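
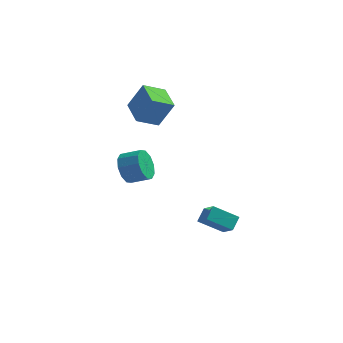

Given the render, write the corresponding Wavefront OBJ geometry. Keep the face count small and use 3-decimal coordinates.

v 0.316 0.645 -2.376
v 0.97 -0.03 -1.713
v 0.45 1.303 -1.839
v 1.104 0.628 -1.176
v 1.496 1.032 -3.144
v 2.15 0.357 -2.481
v 1.63 1.69 -2.607
v 2.284 1.015 -1.944
v -2.651 -1.142 1.762
v -2.363 -0.797 0.994
v -1.382 -0.733 1.39
v -1.669 -1.078 2.158
v -2.521 -0.382 1.318
v -1.54 -0.318 1.714
v -2.729 -0.257 1.812
v -1.748 -0.193 2.208
v -2.906 -0.47 2.286
v -1.925 -0.406 2.682
v -2.986 -0.94 2.561
v -2.005 -0.876 2.957
v -2.938 -1.487 2.53
v -1.957 -1.423 2.926
v -2.78 -1.902 2.206
v -1.799 -1.838 2.602
v -2.572 -2.027 1.712
v -1.591 -1.963 2.108
v -2.395 -1.814 1.238
v -1.414 -1.75 1.634
v -2.315 -1.344 0.963
v -1.334 -1.28 1.359
v -4.143 3.605 3.427
v -3.38 3.74 4.862
v -3.244 4.366 2.878
v -2.481 4.501 4.312
v -3.279 2.339 3.088
v -2.516 2.474 4.522
v -2.38 3.1 2.538
v -1.617 3.235 3.973
f 2 4 1
f 5 2 1
f 1 4 3
f 3 5 1
f 2 8 4
f 6 2 5
f 6 8 2
f 4 8 3
f 7 5 3
f 3 8 7
f 7 6 5
f 8 6 7
f 10 9 13
f 10 13 11
f 11 13 14
f 11 14 12
f 13 9 15
f 13 15 14
f 14 15 16
f 14 16 12
f 15 9 17
f 15 17 16
f 16 17 18
f 16 18 12
f 17 9 19
f 17 19 18
f 18 19 20
f 18 20 12
f 19 9 21
f 19 21 20
f 20 21 22
f 20 22 12
f 21 9 23
f 21 23 22
f 22 23 24
f 22 24 12
f 23 9 25
f 23 25 24
f 24 25 26
f 24 26 12
f 25 9 27
f 25 27 26
f 26 27 28
f 26 28 12
f 27 9 29
f 27 29 28
f 28 29 30
f 28 30 12
f 29 9 10
f 29 10 30
f 30 10 11
f 30 11 12
f 32 34 31
f 35 32 31
f 31 34 33
f 33 35 31
f 32 38 34
f 36 32 35
f 36 38 32
f 34 38 33
f 37 35 33
f 33 38 37
f 37 36 35
f 38 36 37



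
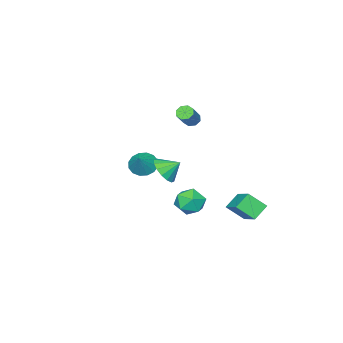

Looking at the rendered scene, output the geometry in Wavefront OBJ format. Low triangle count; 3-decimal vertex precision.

v -2.789 3.296 -4.784
v -3.717 3.376 -4.076
v -1.953 4.781 -3.856
v -2.881 4.861 -3.148
v -2.199 2.419 -3.912
v -3.127 2.499 -3.204
v -1.363 3.904 -2.984
v -2.291 3.984 -2.276
v -0.624 -0.836 -1.545
v 0.191 -0.624 -1.044
v -1.216 -0.144 -0.875
v 0.172 -0.279 -1.416
v -0.06 -0.084 -1.822
v -0.443 -0.09 -2.154
v -0.875 -0.295 -2.323
v -1.239 -0.646 -2.284
v -1.439 -1.047 -2.046
v -1.421 -1.392 -1.675
v -1.189 -1.587 -1.268
v -0.805 -1.581 -0.936
v -0.374 -1.376 -0.767
v -0.009 -1.025 -0.806
v -2.936 -0.857 1.711
v -2.572 -0.766 1.323
v -1.58 -0.391 2.341
v -1.944 -0.483 2.729
v -2.793 -0.429 1.414
v -1.801 -0.055 2.433
v -3.098 -0.343 1.68
v -2.106 0.031 2.698
v -3.308 -0.558 1.963
v -2.316 -0.184 2.982
v -3.3 -0.949 2.099
v -2.308 -0.574 3.117
v -3.079 -1.285 2.007
v -2.087 -0.911 3.026
v -2.774 -1.371 1.742
v -1.782 -0.997 2.76
v -2.564 -1.156 1.458
v -1.572 -0.782 2.477
v -1.862 -3.666 -2.554
v -1.301 -3.419 -3.199
v -0.958 -3.134 -1.566
v -1.58 -3.057 -3.139
v -1.935 -2.859 -2.922
v -2.269 -2.876 -2.606
v -2.495 -3.106 -2.276
v -2.551 -3.485 -2.02
v -2.422 -3.913 -1.908
v -2.143 -4.274 -1.968
v -1.789 -4.473 -2.186
v -1.454 -4.455 -2.502
v -1.228 -4.226 -2.832
v -1.173 -3.847 -3.087
v 2.222 3.949 -0.864
v 2.697 3.499 -1.591
v 0.883 3.221 -1.289
v 1.358 2.771 -2.016
v 1.549 2.534 -1.087
v 2.376 2.984 -0.824
v 1.204 3.736 -2.056
v 2.031 4.186 -1.793
v 2.068 3.368 -2.327
v 2.281 2.625 -1.729
v 1.299 4.095 -1.151
v 1.512 3.352 -0.553
f 2 4 1
f 5 2 1
f 1 4 3
f 3 5 1
f 2 8 4
f 6 2 5
f 6 8 2
f 4 8 3
f 7 5 3
f 3 8 7
f 7 6 5
f 8 6 7
f 10 9 12
f 10 12 11
f 12 9 13
f 12 13 11
f 13 9 14
f 13 14 11
f 14 9 15
f 14 15 11
f 15 9 16
f 15 16 11
f 16 9 17
f 16 17 11
f 17 9 18
f 17 18 11
f 18 9 19
f 18 19 11
f 19 9 20
f 19 20 11
f 20 9 21
f 20 21 11
f 21 9 22
f 21 22 11
f 22 9 10
f 22 10 11
f 24 23 27
f 24 27 25
f 25 27 28
f 25 28 26
f 27 23 29
f 27 29 28
f 28 29 30
f 28 30 26
f 29 23 31
f 29 31 30
f 30 31 32
f 30 32 26
f 31 23 33
f 31 33 32
f 32 33 34
f 32 34 26
f 33 23 35
f 33 35 34
f 34 35 36
f 34 36 26
f 35 23 37
f 35 37 36
f 36 37 38
f 36 38 26
f 37 23 39
f 37 39 38
f 38 39 40
f 38 40 26
f 39 23 24
f 39 24 40
f 40 24 25
f 40 25 26
f 42 41 44
f 42 44 43
f 44 41 45
f 44 45 43
f 45 41 46
f 45 46 43
f 46 41 47
f 46 47 43
f 47 41 48
f 47 48 43
f 48 41 49
f 48 49 43
f 49 41 50
f 49 50 43
f 50 41 51
f 50 51 43
f 51 41 52
f 51 52 43
f 52 41 53
f 52 53 43
f 53 41 54
f 53 54 43
f 54 41 42
f 54 42 43
f 55 66 60
f 55 60 56
f 55 56 62
f 55 62 65
f 55 65 66
f 56 60 64
f 60 66 59
f 66 65 57
f 65 62 61
f 62 56 63
f 58 64 59
f 58 59 57
f 58 57 61
f 58 61 63
f 58 63 64
f 59 64 60
f 57 59 66
f 61 57 65
f 63 61 62
f 64 63 56



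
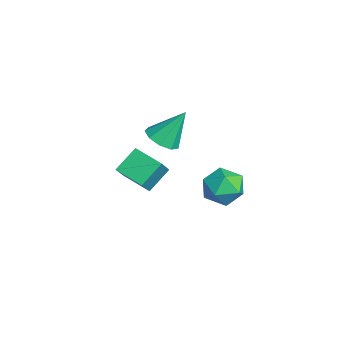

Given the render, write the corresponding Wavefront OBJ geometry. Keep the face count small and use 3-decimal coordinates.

v -4.498 -0.728 -1.885
v -3.584 -1.274 -0.704
v -5.096 0.357 -0.921
v -4.182 -0.189 0.26
v -3.318 0.309 -2.32
v -2.404 -0.237 -1.139
v -3.916 1.394 -1.356
v -3.002 0.848 -0.175
v 1.9 3.595 0.873
v 2.677 3.213 1.575
v 0.863 2.167 1.245
v 1.64 1.785 1.947
v 1.064 2.705 2.2
v 1.704 3.587 1.97
v 1.836 1.793 0.85
v 2.476 2.675 0.62
v 2.637 2.1 1.56
v 2.161 2.663 2.395
v 1.379 2.717 0.425
v 0.903 3.28 1.26
v -2.055 0.672 2.319
v -1.603 -0.028 2.775
v -2.025 1.788 4.001
v -1.172 0.373 2.501
v -1.154 0.914 2.141
v -1.558 1.342 1.865
v -2.194 1.456 1.801
v -2.766 1.203 1.979
v -3.005 0.701 2.316
v -2.799 0.186 2.654
v -2.246 -0.102 2.836
f 2 4 1
f 5 2 1
f 1 4 3
f 3 5 1
f 2 8 4
f 6 2 5
f 6 8 2
f 4 8 3
f 7 5 3
f 3 8 7
f 7 6 5
f 8 6 7
f 9 20 14
f 9 14 10
f 9 10 16
f 9 16 19
f 9 19 20
f 10 14 18
f 14 20 13
f 20 19 11
f 19 16 15
f 16 10 17
f 12 18 13
f 12 13 11
f 12 11 15
f 12 15 17
f 12 17 18
f 13 18 14
f 11 13 20
f 15 11 19
f 17 15 16
f 18 17 10
f 22 21 24
f 22 24 23
f 24 21 25
f 24 25 23
f 25 21 26
f 25 26 23
f 26 21 27
f 26 27 23
f 27 21 28
f 27 28 23
f 28 21 29
f 28 29 23
f 29 21 30
f 29 30 23
f 30 21 31
f 30 31 23
f 31 21 22
f 31 22 23



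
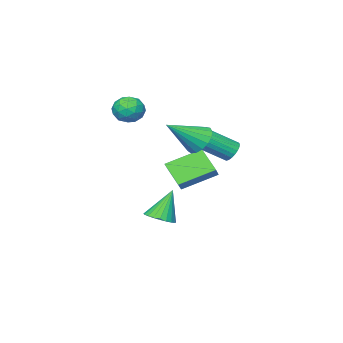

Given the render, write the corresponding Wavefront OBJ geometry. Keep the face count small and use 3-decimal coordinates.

v -3.59 1.177 0.941
v -3.118 1.624 0.742
v -1.758 0.671 1.82
v -2.23 0.223 2.019
v -3.219 1.746 0.977
v -1.859 0.792 2.055
v -3.384 1.769 1.205
v -2.024 0.815 2.283
v -3.585 1.689 1.388
v -2.225 0.736 2.466
v -3.786 1.521 1.493
v -2.427 0.568 2.571
v -3.954 1.294 1.503
v -2.594 0.34 2.581
v -4.058 1.046 1.416
v -2.699 0.092 2.494
v -4.082 0.821 1.247
v -2.722 -0.133 2.325
v -4.02 0.657 1.024
v -2.661 -0.296 2.103
v -3.885 0.584 0.788
v -2.525 -0.37 1.866
v -3.698 0.612 0.578
v -2.338 -0.341 1.656
v -3.492 0.739 0.43
v -2.133 -0.215 1.508
v -3.303 0.941 0.371
v -1.944 -0.013 1.449
v -3.164 1.184 0.411
v -1.805 0.23 1.489
v -3.099 1.426 0.542
v -1.739 0.472 1.62
v -0.963 -1.461 -3.843
v -0.153 -1.452 -3.474
v -1.797 -1.359 -2.017
v -0.211 -1.112 -3.519
v -0.383 -0.826 -3.613
v -0.643 -0.636 -3.743
v -0.952 -0.572 -3.887
v -1.263 -0.643 -4.025
v -1.528 -0.838 -4.136
v -1.707 -1.129 -4.201
v -1.773 -1.47 -4.212
v -1.715 -1.809 -4.167
v -1.543 -2.095 -4.073
v -1.282 -2.285 -3.943
v -0.973 -2.349 -3.798
v -0.663 -2.278 -3.66
v -0.398 -2.083 -3.55
v -0.219 -1.793 -3.485
v -1.408 2.413 0.187
v -1.579 1.226 1.245
v -0.796 2.854 0.781
v -0.967 1.666 1.839
v 0.187 1.394 -0.699
v 0.016 0.206 0.359
v 0.799 1.834 -0.105
v 0.628 0.647 0.953
v -0.807 -3.031 4.19
v 0.04 -3.356 3.96
v -1.38 -3.624 2.92
v -0.533 -3.949 2.69
v -0.994 -4.318 3.415
v -0.64 -3.952 4.2
v -0.7 -3.028 2.68
v -0.346 -2.662 3.465
v 0.106 -3.354 3.026
v -0.076 -4.151 3.481
v -1.264 -2.829 3.399
v -1.446 -3.626 3.854
v -0.333 -3.142 4.186
v -1.007 -3.838 2.694
v -1.278 -4.056 3.12
v -0.78 -4.247 2.984
v -0.733 -3.492 4.328
v -0.235 -3.683 4.192
v -0.843 -4.249 3.872
v -1.105 -3.297 2.688
v -0.607 -3.488 2.552
v -0.56 -2.733 3.896
v -0.062 -2.924 3.76
v -0.497 -2.731 3.008
v 0.203 -3.331 3.502
v -0.133 -3.68 2.756
v -0.231 -3.138 2.75
v -0.023 -2.923 3.211
v 0.097 -3.8 3.769
v -0.24 -4.148 3.023
v -0.511 -4.366 3.449
v -0.303 -4.15 3.911
v 0.135 -3.799 3.221
v -1.1 -2.832 3.857
v -1.437 -3.18 3.111
v -1.037 -2.83 2.969
v -0.829 -2.614 3.431
v -1.207 -3.3 4.124
v -1.543 -3.649 3.378
v -1.317 -4.057 3.669
v -1.109 -3.842 4.13
v -1.475 -3.181 3.659
v 0.193 2.712 2.989
v 0.795 3.12 2.393
v 1.847 2.088 4.231
v 0.697 3.446 2.688
v 0.484 3.604 3.051
v 0.204 3.558 3.4
v -0.078 3.318 3.656
v -0.298 2.939 3.758
v -0.406 2.508 3.685
v -0.376 2.124 3.452
v -0.216 1.875 3.113
v 0.038 1.818 2.746
v 0.327 1.965 2.435
v 0.586 2.284 2.251
v 0.754 2.701 2.236
f 2 1 5
f 2 5 3
f 3 5 6
f 3 6 4
f 5 1 7
f 5 7 6
f 6 7 8
f 6 8 4
f 7 1 9
f 7 9 8
f 8 9 10
f 8 10 4
f 9 1 11
f 9 11 10
f 10 11 12
f 10 12 4
f 11 1 13
f 11 13 12
f 12 13 14
f 12 14 4
f 13 1 15
f 13 15 14
f 14 15 16
f 14 16 4
f 15 1 17
f 15 17 16
f 16 17 18
f 16 18 4
f 17 1 19
f 17 19 18
f 18 19 20
f 18 20 4
f 19 1 21
f 19 21 20
f 20 21 22
f 20 22 4
f 21 1 23
f 21 23 22
f 22 23 24
f 22 24 4
f 23 1 25
f 23 25 24
f 24 25 26
f 24 26 4
f 25 1 27
f 25 27 26
f 26 27 28
f 26 28 4
f 27 1 29
f 27 29 28
f 28 29 30
f 28 30 4
f 29 1 31
f 29 31 30
f 30 31 32
f 30 32 4
f 31 1 2
f 31 2 32
f 32 2 3
f 32 3 4
f 34 33 36
f 34 36 35
f 36 33 37
f 36 37 35
f 37 33 38
f 37 38 35
f 38 33 39
f 38 39 35
f 39 33 40
f 39 40 35
f 40 33 41
f 40 41 35
f 41 33 42
f 41 42 35
f 42 33 43
f 42 43 35
f 43 33 44
f 43 44 35
f 44 33 45
f 44 45 35
f 45 33 46
f 45 46 35
f 46 33 47
f 46 47 35
f 47 33 48
f 47 48 35
f 48 33 49
f 48 49 35
f 49 33 50
f 49 50 35
f 50 33 34
f 50 34 35
f 52 54 51
f 55 52 51
f 51 54 53
f 53 55 51
f 52 58 54
f 56 52 55
f 56 58 52
f 54 58 53
f 57 55 53
f 53 58 57
f 57 56 55
f 58 56 57
f 59 96 75
f 96 70 99
f 75 99 64
f 96 99 75
f 59 75 71
f 75 64 76
f 71 76 60
f 75 76 71
f 59 71 80
f 71 60 81
f 80 81 66
f 71 81 80
f 59 80 92
f 80 66 95
f 92 95 69
f 80 95 92
f 59 92 96
f 92 69 100
f 96 100 70
f 92 100 96
f 60 76 87
f 76 64 90
f 87 90 68
f 76 90 87
f 64 99 77
f 99 70 98
f 77 98 63
f 99 98 77
f 70 100 97
f 100 69 93
f 97 93 61
f 100 93 97
f 69 95 94
f 95 66 82
f 94 82 65
f 95 82 94
f 66 81 86
f 81 60 83
f 86 83 67
f 81 83 86
f 62 88 74
f 88 68 89
f 74 89 63
f 88 89 74
f 62 74 72
f 74 63 73
f 72 73 61
f 74 73 72
f 62 72 79
f 72 61 78
f 79 78 65
f 72 78 79
f 62 79 84
f 79 65 85
f 84 85 67
f 79 85 84
f 62 84 88
f 84 67 91
f 88 91 68
f 84 91 88
f 63 89 77
f 89 68 90
f 77 90 64
f 89 90 77
f 61 73 97
f 73 63 98
f 97 98 70
f 73 98 97
f 65 78 94
f 78 61 93
f 94 93 69
f 78 93 94
f 67 85 86
f 85 65 82
f 86 82 66
f 85 82 86
f 68 91 87
f 91 67 83
f 87 83 60
f 91 83 87
f 102 101 104
f 102 104 103
f 104 101 105
f 104 105 103
f 105 101 106
f 105 106 103
f 106 101 107
f 106 107 103
f 107 101 108
f 107 108 103
f 108 101 109
f 108 109 103
f 109 101 110
f 109 110 103
f 110 101 111
f 110 111 103
f 111 101 112
f 111 112 103
f 112 101 113
f 112 113 103
f 113 101 114
f 113 114 103
f 114 101 115
f 114 115 103
f 115 101 102
f 115 102 103



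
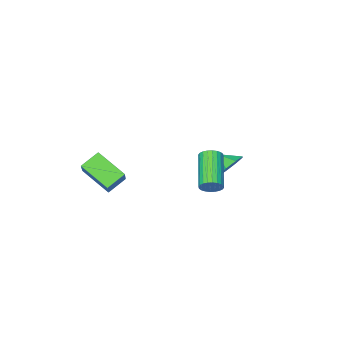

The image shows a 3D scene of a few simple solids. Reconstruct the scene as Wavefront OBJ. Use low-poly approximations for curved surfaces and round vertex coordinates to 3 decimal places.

v 1.979 -3.046 -3.878
v 2.528 -4.643 -2.922
v 2.686 -2.029 -2.585
v 3.234 -3.626 -1.63
v 3.046 -3.034 -4.47
v 3.594 -4.631 -3.515
v 3.752 -2.017 -3.178
v 4.301 -3.614 -2.222
v -2.15 0.447 -2.503
v -1.603 0.195 -3.159
v -1.87 -0.367 -1.957
v -1.297 0.603 -2.707
v -1.491 0.92 -2.135
v -2.071 0.96 -1.78
v -2.696 0.699 -1.848
v -3.002 0.292 -2.3
v -2.808 -0.025 -2.871
v -2.229 -0.065 -3.227
v 1.235 3.388 -0.856
v 1.537 3.496 -0.325
v 0.426 1.921 0.627
v 0.125 1.812 0.096
v 1.346 3.644 -0.303
v 0.236 2.069 0.65
v 1.139 3.753 -0.364
v 0.029 2.177 0.588
v 0.947 3.806 -0.501
v -0.164 2.231 0.452
v 0.798 3.795 -0.692
v -0.312 2.22 0.261
v 0.716 3.723 -0.907
v -0.394 2.147 0.045
v 0.713 3.599 -1.115
v -0.397 2.024 -0.163
v 0.79 3.443 -1.284
v -0.321 1.868 -0.331
v 0.934 3.279 -1.387
v -0.177 1.704 -0.435
v 1.124 3.131 -1.41
v 0.014 1.556 -0.457
v 1.331 3.023 -1.348
v 0.221 1.447 -0.396
v 1.524 2.969 -1.212
v 0.413 1.394 -0.259
v 1.672 2.98 -1.021
v 0.562 1.405 -0.068
v 1.754 3.053 -0.805
v 0.644 1.477 0.147
v 1.757 3.176 -0.597
v 0.647 1.601 0.355
v 1.681 3.332 -0.429
v 0.57 1.757 0.524
f 2 4 1
f 5 2 1
f 1 4 3
f 3 5 1
f 2 8 4
f 6 2 5
f 6 8 2
f 4 8 3
f 7 5 3
f 3 8 7
f 7 6 5
f 8 6 7
f 10 9 12
f 10 12 11
f 12 9 13
f 12 13 11
f 13 9 14
f 13 14 11
f 14 9 15
f 14 15 11
f 15 9 16
f 15 16 11
f 16 9 17
f 16 17 11
f 17 9 18
f 17 18 11
f 18 9 10
f 18 10 11
f 20 19 23
f 20 23 21
f 21 23 24
f 21 24 22
f 23 19 25
f 23 25 24
f 24 25 26
f 24 26 22
f 25 19 27
f 25 27 26
f 26 27 28
f 26 28 22
f 27 19 29
f 27 29 28
f 28 29 30
f 28 30 22
f 29 19 31
f 29 31 30
f 30 31 32
f 30 32 22
f 31 19 33
f 31 33 32
f 32 33 34
f 32 34 22
f 33 19 35
f 33 35 34
f 34 35 36
f 34 36 22
f 35 19 37
f 35 37 36
f 36 37 38
f 36 38 22
f 37 19 39
f 37 39 38
f 38 39 40
f 38 40 22
f 39 19 41
f 39 41 40
f 40 41 42
f 40 42 22
f 41 19 43
f 41 43 42
f 42 43 44
f 42 44 22
f 43 19 45
f 43 45 44
f 44 45 46
f 44 46 22
f 45 19 47
f 45 47 46
f 46 47 48
f 46 48 22
f 47 19 49
f 47 49 48
f 48 49 50
f 48 50 22
f 49 19 51
f 49 51 50
f 50 51 52
f 50 52 22
f 51 19 20
f 51 20 52
f 52 20 21
f 52 21 22



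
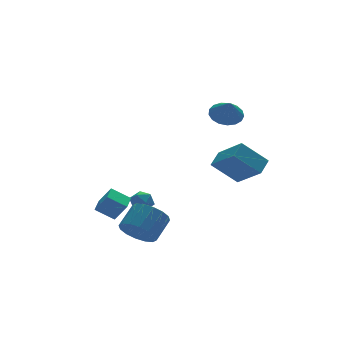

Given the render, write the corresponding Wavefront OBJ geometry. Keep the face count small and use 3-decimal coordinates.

v 4.159 -1.956 -0.029
v 2.852 -1.385 1.271
v 3.661 -0.32 -1.248
v 2.354 0.251 0.052
v 4.946 -1.331 0.488
v 3.639 -0.76 1.788
v 4.448 0.305 -0.731
v 3.141 0.876 0.569
v -2.936 0.829 -3.141
v -3.831 1.355 -2.463
v -2.315 1.701 -2.999
v -3.21 2.227 -2.32
v -2.45 0.313 -2.1
v -3.345 0.839 -1.421
v -1.829 1.185 -1.957
v -2.724 1.711 -1.279
v -2.739 -1.585 -3.113
v -1.978 -1.786 -3.853
v -0.901 -1.116 -2.927
v -1.661 -0.915 -2.187
v -2.179 -1.281 -3.985
v -1.102 -0.611 -3.059
v -2.529 -0.857 -3.883
v -1.452 -0.188 -2.958
v -2.936 -0.629 -3.575
v -1.859 0.041 -2.649
v -3.29 -0.657 -3.143
v -2.213 0.013 -2.218
v -3.496 -0.933 -2.703
v -2.419 -0.263 -1.777
v -3.499 -1.384 -2.373
v -2.422 -0.714 -1.447
v -3.298 -1.889 -2.241
v -2.221 -1.219 -1.315
v -2.948 -2.312 -2.342
v -1.871 -1.643 -1.417
v -2.541 -2.541 -2.651
v -1.464 -1.871 -1.725
v -2.187 -2.513 -3.082
v -1.11 -1.843 -2.157
v -1.981 -2.237 -3.523
v -0.904 -1.567 -2.597
v 3.904 1.496 3.067
v 4.859 1.463 3.163
v 3.776 0.824 4.113
v 4.739 1.842 3.392
v 4.427 2.143 3.547
v 3.996 2.295 3.592
v 3.544 2.264 3.517
v 3.174 2.057 3.338
v 2.972 1.722 3.098
v 2.983 1.335 2.85
v 3.205 0.985 2.652
v 3.588 0.752 2.55
v 4.043 0.69 2.565
v 4.466 0.812 2.696
v 4.761 1.091 2.912
v -0.139 3.729 -2.825
v 0.422 3.544 -3.298
v -0.902 2.996 -3.442
v -0.341 2.811 -3.915
v -0.322 2.576 -3.196
v 0.15 3.029 -2.815
v -0.63 3.511 -3.925
v -0.158 3.964 -3.544
v 0.119 3.409 -3.979
v 0.309 2.831 -3.528
v -0.789 3.709 -3.212
v -0.599 3.131 -2.761
f 2 4 1
f 5 2 1
f 1 4 3
f 3 5 1
f 2 8 4
f 6 2 5
f 6 8 2
f 4 8 3
f 7 5 3
f 3 8 7
f 7 6 5
f 8 6 7
f 10 12 9
f 13 10 9
f 9 12 11
f 11 13 9
f 10 16 12
f 14 10 13
f 14 16 10
f 12 16 11
f 15 13 11
f 11 16 15
f 15 14 13
f 16 14 15
f 18 17 21
f 18 21 19
f 19 21 22
f 19 22 20
f 21 17 23
f 21 23 22
f 22 23 24
f 22 24 20
f 23 17 25
f 23 25 24
f 24 25 26
f 24 26 20
f 25 17 27
f 25 27 26
f 26 27 28
f 26 28 20
f 27 17 29
f 27 29 28
f 28 29 30
f 28 30 20
f 29 17 31
f 29 31 30
f 30 31 32
f 30 32 20
f 31 17 33
f 31 33 32
f 32 33 34
f 32 34 20
f 33 17 35
f 33 35 34
f 34 35 36
f 34 36 20
f 35 17 37
f 35 37 36
f 36 37 38
f 36 38 20
f 37 17 39
f 37 39 38
f 38 39 40
f 38 40 20
f 39 17 41
f 39 41 40
f 40 41 42
f 40 42 20
f 41 17 18
f 41 18 42
f 42 18 19
f 42 19 20
f 44 43 46
f 44 46 45
f 46 43 47
f 46 47 45
f 47 43 48
f 47 48 45
f 48 43 49
f 48 49 45
f 49 43 50
f 49 50 45
f 50 43 51
f 50 51 45
f 51 43 52
f 51 52 45
f 52 43 53
f 52 53 45
f 53 43 54
f 53 54 45
f 54 43 55
f 54 55 45
f 55 43 56
f 55 56 45
f 56 43 57
f 56 57 45
f 57 43 44
f 57 44 45
f 58 69 63
f 58 63 59
f 58 59 65
f 58 65 68
f 58 68 69
f 59 63 67
f 63 69 62
f 69 68 60
f 68 65 64
f 65 59 66
f 61 67 62
f 61 62 60
f 61 60 64
f 61 64 66
f 61 66 67
f 62 67 63
f 60 62 69
f 64 60 68
f 66 64 65
f 67 66 59



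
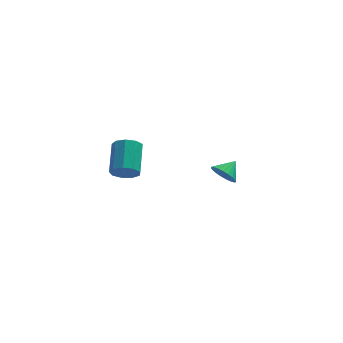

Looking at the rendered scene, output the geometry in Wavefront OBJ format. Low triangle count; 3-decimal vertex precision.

v -2.792 -4.314 1.568
v -2.467 -4.043 1.011
v -2.283 -2.614 1.815
v -2.608 -2.886 2.372
v -2.939 -3.964 0.98
v -2.755 -2.536 1.784
v -3.342 -4.05 1.224
v -3.157 -2.621 2.028
v -3.487 -4.259 1.629
v -3.303 -2.831 2.434
v -3.308 -4.494 2.006
v -3.123 -3.066 2.81
v -2.887 -4.645 2.177
v -2.703 -3.216 2.982
v -2.422 -4.641 2.064
v -2.238 -3.212 2.868
v -2.13 -4.484 1.718
v -1.946 -3.055 2.522
v -2.148 -4.248 1.302
v -1.964 -2.819 2.106
v 2.245 2.516 -4.12
v 2.827 2.153 -4.423
v 2.895 3.124 -3.6
v 2.778 2.382 -4.63
v 2.637 2.634 -4.748
v 2.428 2.865 -4.758
v 2.188 3.037 -4.657
v 1.957 3.118 -4.463
v 1.777 3.095 -4.21
v 1.677 2.972 -3.941
v 1.675 2.771 -3.703
v 1.772 2.525 -3.537
v 1.951 2.278 -3.472
v 2.18 2.072 -3.519
v 2.421 1.943 -3.669
v 2.631 1.913 -3.898
v 2.775 1.987 -4.164
f 2 1 5
f 2 5 3
f 3 5 6
f 3 6 4
f 5 1 7
f 5 7 6
f 6 7 8
f 6 8 4
f 7 1 9
f 7 9 8
f 8 9 10
f 8 10 4
f 9 1 11
f 9 11 10
f 10 11 12
f 10 12 4
f 11 1 13
f 11 13 12
f 12 13 14
f 12 14 4
f 13 1 15
f 13 15 14
f 14 15 16
f 14 16 4
f 15 1 17
f 15 17 16
f 16 17 18
f 16 18 4
f 17 1 19
f 17 19 18
f 18 19 20
f 18 20 4
f 19 1 2
f 19 2 20
f 20 2 3
f 20 3 4
f 22 21 24
f 22 24 23
f 24 21 25
f 24 25 23
f 25 21 26
f 25 26 23
f 26 21 27
f 26 27 23
f 27 21 28
f 27 28 23
f 28 21 29
f 28 29 23
f 29 21 30
f 29 30 23
f 30 21 31
f 30 31 23
f 31 21 32
f 31 32 23
f 32 21 33
f 32 33 23
f 33 21 34
f 33 34 23
f 34 21 35
f 34 35 23
f 35 21 36
f 35 36 23
f 36 21 37
f 36 37 23
f 37 21 22
f 37 22 23



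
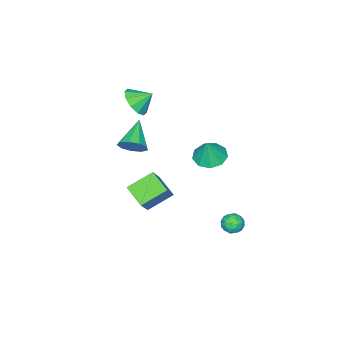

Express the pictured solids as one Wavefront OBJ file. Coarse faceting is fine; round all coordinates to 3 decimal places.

v -1.263 -2.881 -3.365
v -2.696 -2.099 -2.474
v -0.916 -1.49 -4.029
v -2.349 -0.708 -3.138
v -0.251 -2.512 -2.062
v -1.684 -1.73 -1.171
v 0.096 -1.121 -2.726
v -1.337 -0.339 -1.835
v -2.056 4.6 -3.225
v -1.419 4.243 -3.126
v -2.641 3.697 -2.714
v -2.004 3.34 -2.615
v -2.147 3.951 -2.23
v -1.786 4.509 -2.546
v -2.274 3.431 -3.294
v -1.913 3.989 -3.61
v -1.555 3.521 -3.169
v -1.476 3.842 -2.512
v -2.584 4.098 -3.328
v -2.505 4.419 -2.671
v -1.686 4.501 -3.22
v -2.374 3.439 -2.62
v -2.458 3.798 -2.393
v -2.084 3.589 -2.335
v -1.901 4.657 -2.879
v -1.527 4.447 -2.822
v -1.955 4.276 -2.295
v -2.533 3.493 -3.018
v -2.159 3.283 -2.961
v -1.976 4.351 -3.505
v -1.602 4.142 -3.447
v -2.105 3.664 -3.545
v -1.392 3.866 -3.188
v -1.736 3.336 -2.887
v -1.894 3.389 -3.286
v -1.682 3.717 -3.472
v -1.345 4.055 -2.801
v -1.689 3.525 -2.501
v -1.773 3.884 -2.275
v -1.561 4.212 -2.46
v -1.425 3.631 -2.826
v -2.371 4.415 -3.339
v -2.715 3.885 -3.039
v -2.499 3.728 -3.38
v -2.287 4.056 -3.565
v -2.324 4.604 -2.953
v -2.668 4.074 -2.652
v -2.378 4.223 -2.368
v -2.166 4.551 -2.554
v -2.635 4.309 -3.014
v 0.515 -1.326 2.728
v 1.109 -1.76 3.263
v -1.015 -2.134 3.772
v 0.977 -1.2 3.502
v 0.628 -0.7 3.378
v 0.226 -0.492 2.95
v -0.041 -0.675 2.418
v -0.048 -1.163 2.031
v 0.208 -1.727 1.97
v 0.608 -2.104 2.264
v 0.963 -2.117 2.774
v -4.073 0.621 0.105
v -3.307 -0.088 -0.077
v -3.567 0.779 1.615
v -3.067 0.58 -0.227
v -3.298 1.267 -0.222
v -3.892 1.652 -0.063
v -4.57 1.555 0.174
v -5.016 1.021 0.379
v -5.02 0.3 0.456
v -4.581 -0.271 0.368
v -3.905 -0.424 0.158
v -3.054 -4.204 3.109
v -2.719 -4.762 3.971
v -3.686 -3.436 3.851
v -2.274 -4.279 3.851
v -2.126 -3.768 3.448
v -2.333 -3.423 2.916
v -2.816 -3.377 2.457
v -3.39 -3.646 2.247
v -3.835 -4.128 2.367
v -3.983 -4.639 2.77
v -3.776 -4.984 3.302
v -3.293 -5.031 3.761
f 2 4 1
f 5 2 1
f 1 4 3
f 3 5 1
f 2 8 4
f 6 2 5
f 6 8 2
f 4 8 3
f 7 5 3
f 3 8 7
f 7 6 5
f 8 6 7
f 9 46 25
f 46 20 49
f 25 49 14
f 46 49 25
f 9 25 21
f 25 14 26
f 21 26 10
f 25 26 21
f 9 21 30
f 21 10 31
f 30 31 16
f 21 31 30
f 9 30 42
f 30 16 45
f 42 45 19
f 30 45 42
f 9 42 46
f 42 19 50
f 46 50 20
f 42 50 46
f 10 26 37
f 26 14 40
f 37 40 18
f 26 40 37
f 14 49 27
f 49 20 48
f 27 48 13
f 49 48 27
f 20 50 47
f 50 19 43
f 47 43 11
f 50 43 47
f 19 45 44
f 45 16 32
f 44 32 15
f 45 32 44
f 16 31 36
f 31 10 33
f 36 33 17
f 31 33 36
f 12 38 24
f 38 18 39
f 24 39 13
f 38 39 24
f 12 24 22
f 24 13 23
f 22 23 11
f 24 23 22
f 12 22 29
f 22 11 28
f 29 28 15
f 22 28 29
f 12 29 34
f 29 15 35
f 34 35 17
f 29 35 34
f 12 34 38
f 34 17 41
f 38 41 18
f 34 41 38
f 13 39 27
f 39 18 40
f 27 40 14
f 39 40 27
f 11 23 47
f 23 13 48
f 47 48 20
f 23 48 47
f 15 28 44
f 28 11 43
f 44 43 19
f 28 43 44
f 17 35 36
f 35 15 32
f 36 32 16
f 35 32 36
f 18 41 37
f 41 17 33
f 37 33 10
f 41 33 37
f 52 51 54
f 52 54 53
f 54 51 55
f 54 55 53
f 55 51 56
f 55 56 53
f 56 51 57
f 56 57 53
f 57 51 58
f 57 58 53
f 58 51 59
f 58 59 53
f 59 51 60
f 59 60 53
f 60 51 61
f 60 61 53
f 61 51 52
f 61 52 53
f 63 62 65
f 63 65 64
f 65 62 66
f 65 66 64
f 66 62 67
f 66 67 64
f 67 62 68
f 67 68 64
f 68 62 69
f 68 69 64
f 69 62 70
f 69 70 64
f 70 62 71
f 70 71 64
f 71 62 72
f 71 72 64
f 72 62 63
f 72 63 64
f 74 73 76
f 74 76 75
f 76 73 77
f 76 77 75
f 77 73 78
f 77 78 75
f 78 73 79
f 78 79 75
f 79 73 80
f 79 80 75
f 80 73 81
f 80 81 75
f 81 73 82
f 81 82 75
f 82 73 83
f 82 83 75
f 83 73 84
f 83 84 75
f 84 73 74
f 84 74 75



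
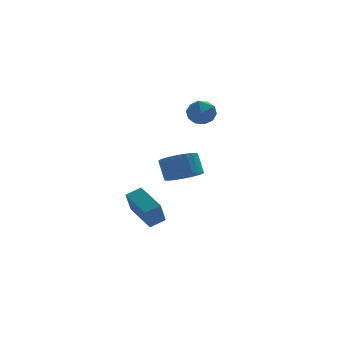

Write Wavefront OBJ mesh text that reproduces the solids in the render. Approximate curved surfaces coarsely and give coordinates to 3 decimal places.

v 0.992 4.218 2.708
v 1.519 4.311 2.158
v 1.161 2.989 2.662
v 1.688 3.082 2.112
v 1.836 3.315 2.828
v 1.731 4.075 2.856
v 0.949 3.225 1.964
v 0.844 3.985 1.992
v 1.492 3.697 1.698
v 2.04 3.753 2.232
v 0.64 3.547 2.588
v 1.188 3.603 3.122
v -1.038 3.168 -3.98
v -1.389 2.618 -2.844
v -1.557 4.587 -3.455
v -1.908 4.038 -2.319
v -0.312 3.322 -3.681
v -0.663 2.773 -2.545
v -0.831 4.742 -3.156
v -1.182 4.192 -2.02
v 0.161 1.966 -0.585
v 0.618 2.601 -0.92
v 0.496 3.168 -0.009
v 0.039 2.534 0.325
v 0.311 2.685 -1.013
v 0.189 3.253 -0.103
v -0.019 2.66 -1.042
v -0.141 3.228 -0.131
v -0.321 2.53 -1.001
v -0.443 3.097 -0.09
v -0.55 2.314 -0.897
v -0.672 2.881 0.014
v -0.67 2.044 -0.745
v -0.792 2.612 0.165
v -0.664 1.763 -0.569
v -0.786 2.331 0.341
v -0.533 1.513 -0.396
v -0.655 2.081 0.515
v -0.296 1.332 -0.251
v -0.418 1.899 0.66
v 0.011 1.247 -0.157
v -0.111 1.815 0.753
v 0.341 1.272 -0.129
v 0.219 1.84 0.782
v 0.643 1.403 -0.17
v 0.521 1.97 0.741
v 0.872 1.619 -0.274
v 0.75 2.186 0.637
v 0.992 1.888 -0.425
v 0.87 2.456 0.485
v 0.986 2.169 -0.601
v 0.864 2.737 0.309
v 0.855 2.419 -0.775
v 0.733 2.987 0.136
f 1 12 6
f 1 6 2
f 1 2 8
f 1 8 11
f 1 11 12
f 2 6 10
f 6 12 5
f 12 11 3
f 11 8 7
f 8 2 9
f 4 10 5
f 4 5 3
f 4 3 7
f 4 7 9
f 4 9 10
f 5 10 6
f 3 5 12
f 7 3 11
f 9 7 8
f 10 9 2
f 14 16 13
f 17 14 13
f 13 16 15
f 15 17 13
f 14 20 16
f 18 14 17
f 18 20 14
f 16 20 15
f 19 17 15
f 15 20 19
f 19 18 17
f 20 18 19
f 22 21 25
f 22 25 23
f 23 25 26
f 23 26 24
f 25 21 27
f 25 27 26
f 26 27 28
f 26 28 24
f 27 21 29
f 27 29 28
f 28 29 30
f 28 30 24
f 29 21 31
f 29 31 30
f 30 31 32
f 30 32 24
f 31 21 33
f 31 33 32
f 32 33 34
f 32 34 24
f 33 21 35
f 33 35 34
f 34 35 36
f 34 36 24
f 35 21 37
f 35 37 36
f 36 37 38
f 36 38 24
f 37 21 39
f 37 39 38
f 38 39 40
f 38 40 24
f 39 21 41
f 39 41 40
f 40 41 42
f 40 42 24
f 41 21 43
f 41 43 42
f 42 43 44
f 42 44 24
f 43 21 45
f 43 45 44
f 44 45 46
f 44 46 24
f 45 21 47
f 45 47 46
f 46 47 48
f 46 48 24
f 47 21 49
f 47 49 48
f 48 49 50
f 48 50 24
f 49 21 51
f 49 51 50
f 50 51 52
f 50 52 24
f 51 21 53
f 51 53 52
f 52 53 54
f 52 54 24
f 53 21 22
f 53 22 54
f 54 22 23
f 54 23 24



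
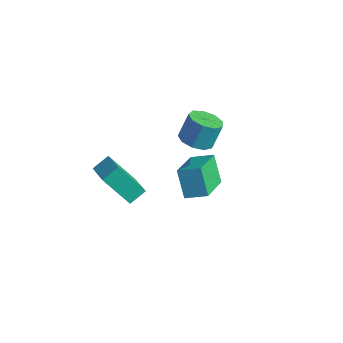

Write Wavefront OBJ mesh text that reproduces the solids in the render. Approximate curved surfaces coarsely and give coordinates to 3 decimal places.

v -2.201 -2.941 0.234
v -2.05 -2.125 0.697
v -3.471 -2.382 -0.336
v -3.32 -1.567 0.126
v -1.18 -2.233 -1.346
v -1.029 -1.418 -0.884
v -2.45 -1.675 -1.917
v -2.299 -0.859 -1.454
v 2.361 -2.746 4.491
v 3.162 -2.151 4.849
v 1.575 -1.163 3.62
v 2.376 -0.569 3.977
v 3.104 -3.031 3.303
v 3.905 -2.437 3.66
v 2.318 -1.449 2.431
v 3.119 -0.854 2.789
v 0.418 0.263 2.861
v 0.845 -0.369 3.165
v 0.888 0.226 4.342
v 0.462 0.857 4.039
v 1.195 0.017 2.957
v 1.238 0.612 4.134
v 1.182 0.518 2.704
v 1.225 1.113 3.882
v 0.812 0.899 2.525
v 0.855 1.494 3.703
v 0.257 0.983 2.503
v 0.3 1.577 3.681
v -0.222 0.729 2.649
v -0.178 1.324 3.826
v -0.401 0.258 2.894
v -0.358 0.852 4.071
v -0.197 -0.212 3.123
v -0.154 0.383 4.301
v 0.295 -0.459 3.23
v 0.338 0.136 4.408
f 2 4 1
f 5 2 1
f 1 4 3
f 3 5 1
f 2 8 4
f 6 2 5
f 6 8 2
f 4 8 3
f 7 5 3
f 3 8 7
f 7 6 5
f 8 6 7
f 10 12 9
f 13 10 9
f 9 12 11
f 11 13 9
f 10 16 12
f 14 10 13
f 14 16 10
f 12 16 11
f 15 13 11
f 11 16 15
f 15 14 13
f 16 14 15
f 18 17 21
f 18 21 19
f 19 21 22
f 19 22 20
f 21 17 23
f 21 23 22
f 22 23 24
f 22 24 20
f 23 17 25
f 23 25 24
f 24 25 26
f 24 26 20
f 25 17 27
f 25 27 26
f 26 27 28
f 26 28 20
f 27 17 29
f 27 29 28
f 28 29 30
f 28 30 20
f 29 17 31
f 29 31 30
f 30 31 32
f 30 32 20
f 31 17 33
f 31 33 32
f 32 33 34
f 32 34 20
f 33 17 35
f 33 35 34
f 34 35 36
f 34 36 20
f 35 17 18
f 35 18 36
f 36 18 19
f 36 19 20



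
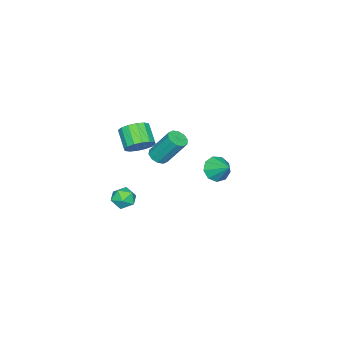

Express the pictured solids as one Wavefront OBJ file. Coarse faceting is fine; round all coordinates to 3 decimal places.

v -1.274 -1.425 -2.617
v -0.817 -1.358 -2.085
v -0.623 -2.242 -3.075
v -0.166 -2.175 -2.543
v -0.805 -2.446 -2.425
v -1.207 -1.942 -2.143
v -0.233 -1.658 -3.017
v -0.635 -1.154 -2.735
v -0.173 -1.502 -2.333
v -0.527 -1.989 -1.967
v -0.913 -1.611 -3.193
v -1.267 -2.098 -2.827
v -0.629 3.435 1.62
v -0.206 3.674 1.075
v -0.271 4.305 2.28
v -0.658 3.884 1.044
v -1.097 3.883 1.283
v -1.317 3.673 1.679
v -1.215 3.352 2.047
v -0.839 3.069 2.215
v -0.365 2.958 2.105
v -0.015 3.07 1.767
v 0.048 3.352 1.36
v -3.168 -2.373 -0.532
v -2.581 -2.325 0.025
v -3.226 -3.08 0.768
v -3.812 -3.127 0.212
v -2.844 -2.011 0.117
v -3.488 -2.766 0.86
v -3.193 -1.794 0.034
v -3.837 -2.549 0.778
v -3.535 -1.732 -0.199
v -4.18 -2.487 0.544
v -3.779 -1.841 -0.522
v -4.424 -2.596 0.221
v -3.859 -2.093 -0.848
v -4.504 -2.848 -0.105
v -3.754 -2.42 -1.088
v -4.399 -3.175 -0.345
v -3.492 -2.734 -1.18
v -4.136 -3.489 -0.437
v -3.143 -2.951 -1.098
v -3.787 -3.706 -0.354
v -2.8 -3.013 -0.864
v -3.445 -3.768 -0.121
v -2.556 -2.904 -0.541
v -3.201 -3.659 0.202
v -2.476 -2.652 -0.215
v -3.121 -3.407 0.528
v -1.943 -0.551 0.226
v -1.691 -0.118 -0.024
v -1.885 0.865 1.484
v -2.137 0.431 1.734
v -2.031 -0.093 -0.084
v -2.225 0.889 1.424
v -2.338 -0.244 -0.025
v -2.531 0.739 1.482
v -2.493 -0.511 0.129
v -2.687 0.472 1.637
v -2.439 -0.794 0.321
v -2.632 0.189 1.828
v -2.195 -0.985 0.476
v -2.389 -0.002 1.984
v -1.855 -1.009 0.536
v -2.049 -0.027 2.044
v -1.549 -0.859 0.478
v -1.742 0.124 1.985
v -1.393 -0.592 0.323
v -1.587 0.391 1.831
v -1.448 -0.309 0.132
v -1.641 0.674 1.639
f 1 12 6
f 1 6 2
f 1 2 8
f 1 8 11
f 1 11 12
f 2 6 10
f 6 12 5
f 12 11 3
f 11 8 7
f 8 2 9
f 4 10 5
f 4 5 3
f 4 3 7
f 4 7 9
f 4 9 10
f 5 10 6
f 3 5 12
f 7 3 11
f 9 7 8
f 10 9 2
f 14 13 16
f 14 16 15
f 16 13 17
f 16 17 15
f 17 13 18
f 17 18 15
f 18 13 19
f 18 19 15
f 19 13 20
f 19 20 15
f 20 13 21
f 20 21 15
f 21 13 22
f 21 22 15
f 22 13 23
f 22 23 15
f 23 13 14
f 23 14 15
f 25 24 28
f 25 28 26
f 26 28 29
f 26 29 27
f 28 24 30
f 28 30 29
f 29 30 31
f 29 31 27
f 30 24 32
f 30 32 31
f 31 32 33
f 31 33 27
f 32 24 34
f 32 34 33
f 33 34 35
f 33 35 27
f 34 24 36
f 34 36 35
f 35 36 37
f 35 37 27
f 36 24 38
f 36 38 37
f 37 38 39
f 37 39 27
f 38 24 40
f 38 40 39
f 39 40 41
f 39 41 27
f 40 24 42
f 40 42 41
f 41 42 43
f 41 43 27
f 42 24 44
f 42 44 43
f 43 44 45
f 43 45 27
f 44 24 46
f 44 46 45
f 45 46 47
f 45 47 27
f 46 24 48
f 46 48 47
f 47 48 49
f 47 49 27
f 48 24 25
f 48 25 49
f 49 25 26
f 49 26 27
f 51 50 54
f 51 54 52
f 52 54 55
f 52 55 53
f 54 50 56
f 54 56 55
f 55 56 57
f 55 57 53
f 56 50 58
f 56 58 57
f 57 58 59
f 57 59 53
f 58 50 60
f 58 60 59
f 59 60 61
f 59 61 53
f 60 50 62
f 60 62 61
f 61 62 63
f 61 63 53
f 62 50 64
f 62 64 63
f 63 64 65
f 63 65 53
f 64 50 66
f 64 66 65
f 65 66 67
f 65 67 53
f 66 50 68
f 66 68 67
f 67 68 69
f 67 69 53
f 68 50 70
f 68 70 69
f 69 70 71
f 69 71 53
f 70 50 51
f 70 51 71
f 71 51 52
f 71 52 53



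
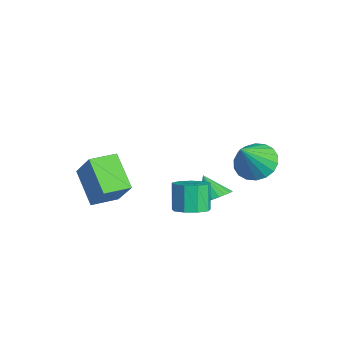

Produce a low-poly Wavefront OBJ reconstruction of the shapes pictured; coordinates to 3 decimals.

v 1.421 -1.145 -2.36
v 1.987 -0.602 -2.158
v 1.365 -0.392 -0.978
v 0.799 -0.935 -1.18
v 1.57 -0.351 -2.423
v 0.947 -0.141 -1.243
v 1.083 -0.472 -2.658
v 0.461 -0.262 -1.478
v 0.754 -0.908 -2.754
v 0.132 -0.698 -1.574
v 0.738 -1.454 -2.665
v 0.115 -1.245 -1.486
v 1.041 -1.856 -2.434
v 0.419 -1.647 -1.254
v 1.522 -1.925 -2.168
v 0.9 -1.716 -0.988
v 1.956 -1.629 -1.991
v 1.334 -1.419 -0.812
v 2.14 -1.106 -1.988
v 1.517 -0.897 -0.808
v 0.146 0.407 -2.96
v 0.723 0.037 -2.548
v -0.686 0.133 -2.04
v 0.748 0.329 -2.439
v 0.681 0.632 -2.409
v 0.532 0.901 -2.463
v 0.325 1.095 -2.593
v 0.09 1.184 -2.778
v -0.136 1.155 -2.991
v -0.319 1.012 -3.2
v -0.431 0.777 -3.372
v -0.456 0.486 -3.481
v -0.389 0.182 -3.511
v -0.24 -0.087 -3.457
v -0.033 -0.281 -3.327
v 0.202 -0.37 -3.141
v 0.428 -0.341 -2.928
v 0.611 -0.198 -2.72
v -3.974 -4.53 -3.003
v -2.915 -4.242 -1.514
v -4.185 -3.22 -3.105
v -3.126 -2.933 -1.616
v -2.414 -4.367 -4.144
v -1.355 -4.08 -2.655
v -2.625 -3.058 -4.246
v -1.566 -2.77 -2.757
v 1.319 1.715 -0.095
v 2.107 1.441 -0.627
v 2.001 0.745 1.415
v 2.239 1.819 -0.444
v 2.19 2.177 -0.192
v 1.967 2.443 0.08
v 1.616 2.565 0.317
v 1.207 2.519 0.473
v 0.819 2.314 0.516
v 0.531 1.99 0.438
v 0.398 1.612 0.254
v 0.448 1.254 0.002
v 0.671 0.988 -0.27
v 1.022 0.866 -0.507
v 1.431 0.912 -0.662
v 1.819 1.117 -0.705
f 2 1 5
f 2 5 3
f 3 5 6
f 3 6 4
f 5 1 7
f 5 7 6
f 6 7 8
f 6 8 4
f 7 1 9
f 7 9 8
f 8 9 10
f 8 10 4
f 9 1 11
f 9 11 10
f 10 11 12
f 10 12 4
f 11 1 13
f 11 13 12
f 12 13 14
f 12 14 4
f 13 1 15
f 13 15 14
f 14 15 16
f 14 16 4
f 15 1 17
f 15 17 16
f 16 17 18
f 16 18 4
f 17 1 19
f 17 19 18
f 18 19 20
f 18 20 4
f 19 1 2
f 19 2 20
f 20 2 3
f 20 3 4
f 22 21 24
f 22 24 23
f 24 21 25
f 24 25 23
f 25 21 26
f 25 26 23
f 26 21 27
f 26 27 23
f 27 21 28
f 27 28 23
f 28 21 29
f 28 29 23
f 29 21 30
f 29 30 23
f 30 21 31
f 30 31 23
f 31 21 32
f 31 32 23
f 32 21 33
f 32 33 23
f 33 21 34
f 33 34 23
f 34 21 35
f 34 35 23
f 35 21 36
f 35 36 23
f 36 21 37
f 36 37 23
f 37 21 38
f 37 38 23
f 38 21 22
f 38 22 23
f 40 42 39
f 43 40 39
f 39 42 41
f 41 43 39
f 40 46 42
f 44 40 43
f 44 46 40
f 42 46 41
f 45 43 41
f 41 46 45
f 45 44 43
f 46 44 45
f 48 47 50
f 48 50 49
f 50 47 51
f 50 51 49
f 51 47 52
f 51 52 49
f 52 47 53
f 52 53 49
f 53 47 54
f 53 54 49
f 54 47 55
f 54 55 49
f 55 47 56
f 55 56 49
f 56 47 57
f 56 57 49
f 57 47 58
f 57 58 49
f 58 47 59
f 58 59 49
f 59 47 60
f 59 60 49
f 60 47 61
f 60 61 49
f 61 47 62
f 61 62 49
f 62 47 48
f 62 48 49



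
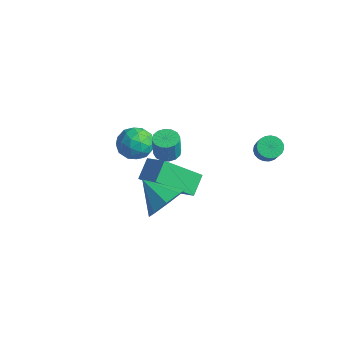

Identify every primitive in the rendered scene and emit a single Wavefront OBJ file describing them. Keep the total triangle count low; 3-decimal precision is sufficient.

v 3.34 3.582 -2.063
v 3.803 3.797 -2.293
v 4.363 3.452 -1.488
v 3.9 3.238 -1.257
v 3.727 3.975 -2.164
v 4.287 3.63 -1.358
v 3.583 4.085 -2.017
v 4.144 3.74 -1.211
v 3.398 4.108 -1.878
v 3.958 3.763 -1.073
v 3.203 4.04 -1.771
v 3.763 3.695 -0.966
v 3.031 3.894 -1.715
v 3.591 3.549 -0.909
v 2.913 3.693 -1.718
v 3.473 3.348 -0.913
v 2.868 3.473 -1.782
v 3.428 3.128 -0.976
v 2.905 3.273 -1.893
v 3.465 2.928 -1.088
v 3.018 3.125 -2.035
v 3.578 2.78 -1.229
v 3.186 3.057 -2.181
v 3.746 2.712 -1.375
v 3.381 3.08 -2.306
v 3.941 2.735 -1.501
v 3.568 3.189 -2.39
v 4.128 2.844 -1.584
v 3.717 3.367 -2.417
v 4.277 3.022 -1.611
v 3.8 3.582 -2.383
v 4.36 3.237 -1.577
v 3.443 -1.902 -2.084
v 3.889 -1.641 -1.286
v 2.197 -2.118 -1.316
v 3.581 -1.079 -1.63
v 3.192 -0.999 -2.239
v 2.951 -1.448 -2.757
v 2.998 -2.163 -2.881
v 3.306 -2.725 -2.538
v 3.695 -2.805 -1.929
v 3.936 -2.356 -1.41
v 0.307 0.806 -2.62
v 0.882 0.772 -2.691
v 1.008 0.6 -1.591
v 0.433 0.634 -1.52
v 0.827 1.063 -2.639
v 0.953 0.891 -1.54
v 0.633 1.284 -2.582
v 0.759 1.113 -1.483
v 0.351 1.378 -2.535
v 0.477 1.206 -1.436
v 0.058 1.318 -2.511
v 0.184 1.147 -1.412
v -0.169 1.121 -2.516
v -0.043 0.95 -1.416
v -0.268 0.84 -2.549
v -0.142 0.668 -1.449
v -0.213 0.549 -2.6
v -0.087 0.377 -1.501
v -0.019 0.327 -2.657
v 0.107 0.156 -1.558
v 0.263 0.234 -2.704
v 0.389 0.062 -1.605
v 0.556 0.293 -2.728
v 0.682 0.122 -1.629
v 0.783 0.49 -2.724
v 0.909 0.319 -1.624
v -2.016 1.185 -3.012
v -1.175 1.328 -3.194
v -1.785 -0.208 -3.046
v -0.944 -0.065 -3.228
v -1.261 0.138 -2.44
v -1.403 0.998 -2.419
v -1.557 0.122 -3.821
v -1.699 0.982 -3.8
v -0.891 0.671 -3.694
v -0.708 0.681 -2.841
v -2.252 0.439 -3.399
v -2.069 0.449 -2.546
v -1.615 1.379 -3.101
v -1.345 -0.259 -3.139
v -1.531 -0.14 -2.677
v -1.036 -0.055 -2.783
v -1.75 1.185 -2.645
v -1.255 1.269 -2.752
v -1.306 0.569 -2.308
v -1.705 -0.149 -3.488
v -1.21 -0.065 -3.595
v -1.924 1.175 -3.457
v -1.429 1.26 -3.563
v -1.654 0.551 -3.932
v -0.954 1.077 -3.501
v -0.819 0.258 -3.52
v -1.179 0.368 -3.869
v -1.262 0.874 -3.857
v -0.847 1.083 -2.999
v -0.711 0.264 -3.019
v -0.897 0.383 -2.556
v -0.981 0.889 -2.544
v -0.68 0.697 -3.293
v -2.249 0.856 -3.221
v -2.113 0.037 -3.241
v -1.979 0.231 -3.696
v -2.063 0.737 -3.684
v -2.141 0.862 -2.72
v -2.006 0.043 -2.739
v -1.698 0.246 -2.383
v -1.781 0.752 -2.371
v -2.28 0.423 -2.947
v 0.006 -0.517 -3.823
v -0.344 0.267 -3.167
v 0.762 0.9 -5.113
v 0.412 1.683 -4.458
v 1.148 -0.543 -3.182
v 0.798 0.24 -2.527
v 1.904 0.873 -4.473
v 1.554 1.657 -3.817
f 2 1 5
f 2 5 3
f 3 5 6
f 3 6 4
f 5 1 7
f 5 7 6
f 6 7 8
f 6 8 4
f 7 1 9
f 7 9 8
f 8 9 10
f 8 10 4
f 9 1 11
f 9 11 10
f 10 11 12
f 10 12 4
f 11 1 13
f 11 13 12
f 12 13 14
f 12 14 4
f 13 1 15
f 13 15 14
f 14 15 16
f 14 16 4
f 15 1 17
f 15 17 16
f 16 17 18
f 16 18 4
f 17 1 19
f 17 19 18
f 18 19 20
f 18 20 4
f 19 1 21
f 19 21 20
f 20 21 22
f 20 22 4
f 21 1 23
f 21 23 22
f 22 23 24
f 22 24 4
f 23 1 25
f 23 25 24
f 24 25 26
f 24 26 4
f 25 1 27
f 25 27 26
f 26 27 28
f 26 28 4
f 27 1 29
f 27 29 28
f 28 29 30
f 28 30 4
f 29 1 31
f 29 31 30
f 30 31 32
f 30 32 4
f 31 1 2
f 31 2 32
f 32 2 3
f 32 3 4
f 34 33 36
f 34 36 35
f 36 33 37
f 36 37 35
f 37 33 38
f 37 38 35
f 38 33 39
f 38 39 35
f 39 33 40
f 39 40 35
f 40 33 41
f 40 41 35
f 41 33 42
f 41 42 35
f 42 33 34
f 42 34 35
f 44 43 47
f 44 47 45
f 45 47 48
f 45 48 46
f 47 43 49
f 47 49 48
f 48 49 50
f 48 50 46
f 49 43 51
f 49 51 50
f 50 51 52
f 50 52 46
f 51 43 53
f 51 53 52
f 52 53 54
f 52 54 46
f 53 43 55
f 53 55 54
f 54 55 56
f 54 56 46
f 55 43 57
f 55 57 56
f 56 57 58
f 56 58 46
f 57 43 59
f 57 59 58
f 58 59 60
f 58 60 46
f 59 43 61
f 59 61 60
f 60 61 62
f 60 62 46
f 61 43 63
f 61 63 62
f 62 63 64
f 62 64 46
f 63 43 65
f 63 65 64
f 64 65 66
f 64 66 46
f 65 43 67
f 65 67 66
f 66 67 68
f 66 68 46
f 67 43 44
f 67 44 68
f 68 44 45
f 68 45 46
f 69 106 85
f 106 80 109
f 85 109 74
f 106 109 85
f 69 85 81
f 85 74 86
f 81 86 70
f 85 86 81
f 69 81 90
f 81 70 91
f 90 91 76
f 81 91 90
f 69 90 102
f 90 76 105
f 102 105 79
f 90 105 102
f 69 102 106
f 102 79 110
f 106 110 80
f 102 110 106
f 70 86 97
f 86 74 100
f 97 100 78
f 86 100 97
f 74 109 87
f 109 80 108
f 87 108 73
f 109 108 87
f 80 110 107
f 110 79 103
f 107 103 71
f 110 103 107
f 79 105 104
f 105 76 92
f 104 92 75
f 105 92 104
f 76 91 96
f 91 70 93
f 96 93 77
f 91 93 96
f 72 98 84
f 98 78 99
f 84 99 73
f 98 99 84
f 72 84 82
f 84 73 83
f 82 83 71
f 84 83 82
f 72 82 89
f 82 71 88
f 89 88 75
f 82 88 89
f 72 89 94
f 89 75 95
f 94 95 77
f 89 95 94
f 72 94 98
f 94 77 101
f 98 101 78
f 94 101 98
f 73 99 87
f 99 78 100
f 87 100 74
f 99 100 87
f 71 83 107
f 83 73 108
f 107 108 80
f 83 108 107
f 75 88 104
f 88 71 103
f 104 103 79
f 88 103 104
f 77 95 96
f 95 75 92
f 96 92 76
f 95 92 96
f 78 101 97
f 101 77 93
f 97 93 70
f 101 93 97
f 112 114 111
f 115 112 111
f 111 114 113
f 113 115 111
f 112 118 114
f 116 112 115
f 116 118 112
f 114 118 113
f 117 115 113
f 113 118 117
f 117 116 115
f 118 116 117



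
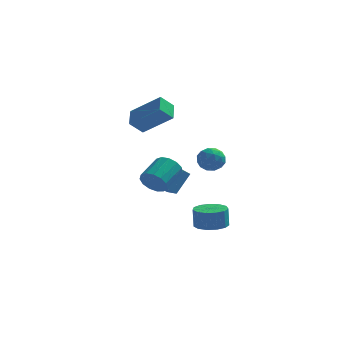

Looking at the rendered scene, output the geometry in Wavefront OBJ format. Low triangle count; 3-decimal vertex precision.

v -0.222 2.68 3.706
v -0.342 3.782 4.24
v -1.918 3.109 2.439
v -2.038 4.21 2.973
v 0.438 3.11 2.967
v 0.318 4.211 3.501
v -1.258 3.538 1.7
v -1.378 4.64 2.234
v 2.146 1.358 0.527
v 2.692 1.731 0.993
v 2.728 0.209 0.767
v 3.274 0.582 1.233
v 2.503 0.528 1.476
v 2.144 1.239 1.328
v 3.276 0.701 0.432
v 2.917 1.412 0.284
v 3.391 1.326 0.935
v 2.913 1.219 1.58
v 2.507 0.721 0.18
v 2.029 0.614 0.825
v 2.368 1.645 0.739
v 3.052 0.295 1.021
v 2.599 0.263 1.164
v 2.92 0.482 1.438
v 2.046 1.356 0.935
v 2.367 1.575 1.21
v 2.256 0.868 1.493
v 3.053 0.365 0.55
v 3.374 0.584 0.825
v 2.5 1.458 0.322
v 2.821 1.677 0.596
v 3.164 1.072 0.267
v 3.1 1.627 0.979
v 3.441 0.951 1.12
v 3.443 1.021 0.649
v 3.232 1.439 0.562
v 2.819 1.564 1.358
v 3.161 0.888 1.499
v 2.708 0.857 1.642
v 2.497 1.274 1.554
v 3.229 1.325 1.324
v 2.259 1.052 0.261
v 2.601 0.376 0.402
v 2.923 0.666 0.206
v 2.712 1.083 0.118
v 1.979 0.989 0.64
v 2.32 0.313 0.781
v 2.188 0.501 1.198
v 1.977 0.919 1.111
v 2.191 0.615 0.436
v -0.499 2 -1.505
v 0.113 2.828 -0.36
v 0.199 2.409 -2.174
v 0.811 3.238 -1.03
v 0.109 1.282 -1.31
v 0.721 2.111 -0.166
v 0.807 1.692 -1.98
v 1.419 2.52 -0.835
v -0.128 -0.203 -0.481
v 0.338 -0.665 0.011
v 0.954 0.681 0.692
v 0.488 1.143 0.201
v 0.588 -0.587 -0.37
v 1.204 0.76 0.312
v 0.611 -0.387 -0.786
v 1.227 0.96 -0.104
v 0.399 -0.128 -1.105
v 1.015 1.218 -0.423
v 0.02 0.106 -1.226
v 0.636 1.453 -0.544
v -0.406 0.243 -1.11
v 0.21 1.589 -0.429
v -0.744 0.237 -0.795
v -0.128 1.584 -0.113
v -0.886 0.092 -0.38
v -0.27 1.439 0.302
v -0.787 -0.147 0.003
v -0.172 1.2 0.685
v -0.479 -0.404 0.232
v 0.136 0.943 0.914
v -0.06 -0.597 0.235
v 0.556 0.75 0.917
v 2.572 2.379 -4.478
v 3.376 1.879 -4.41
v 3.313 1.941 -3.213
v 2.508 2.441 -3.282
v 3.52 2.394 -4.429
v 3.457 2.456 -3.232
v 3.363 2.905 -4.464
v 3.3 2.967 -3.267
v 2.954 3.248 -4.503
v 2.891 3.31 -3.306
v 2.424 3.316 -4.535
v 2.361 3.378 -3.338
v 1.941 3.086 -4.548
v 1.878 3.148 -3.351
v 1.658 2.632 -4.54
v 1.595 2.694 -3.343
v 1.665 2.097 -4.512
v 1.602 2.159 -3.315
v 1.96 1.652 -4.473
v 1.897 1.714 -3.276
v 2.449 1.438 -4.436
v 2.386 1.5 -3.239
v 2.977 1.522 -4.413
v 2.914 1.584 -3.216
f 2 4 1
f 5 2 1
f 1 4 3
f 3 5 1
f 2 8 4
f 6 2 5
f 6 8 2
f 4 8 3
f 7 5 3
f 3 8 7
f 7 6 5
f 8 6 7
f 9 46 25
f 46 20 49
f 25 49 14
f 46 49 25
f 9 25 21
f 25 14 26
f 21 26 10
f 25 26 21
f 9 21 30
f 21 10 31
f 30 31 16
f 21 31 30
f 9 30 42
f 30 16 45
f 42 45 19
f 30 45 42
f 9 42 46
f 42 19 50
f 46 50 20
f 42 50 46
f 10 26 37
f 26 14 40
f 37 40 18
f 26 40 37
f 14 49 27
f 49 20 48
f 27 48 13
f 49 48 27
f 20 50 47
f 50 19 43
f 47 43 11
f 50 43 47
f 19 45 44
f 45 16 32
f 44 32 15
f 45 32 44
f 16 31 36
f 31 10 33
f 36 33 17
f 31 33 36
f 12 38 24
f 38 18 39
f 24 39 13
f 38 39 24
f 12 24 22
f 24 13 23
f 22 23 11
f 24 23 22
f 12 22 29
f 22 11 28
f 29 28 15
f 22 28 29
f 12 29 34
f 29 15 35
f 34 35 17
f 29 35 34
f 12 34 38
f 34 17 41
f 38 41 18
f 34 41 38
f 13 39 27
f 39 18 40
f 27 40 14
f 39 40 27
f 11 23 47
f 23 13 48
f 47 48 20
f 23 48 47
f 15 28 44
f 28 11 43
f 44 43 19
f 28 43 44
f 17 35 36
f 35 15 32
f 36 32 16
f 35 32 36
f 18 41 37
f 41 17 33
f 37 33 10
f 41 33 37
f 52 54 51
f 55 52 51
f 51 54 53
f 53 55 51
f 52 58 54
f 56 52 55
f 56 58 52
f 54 58 53
f 57 55 53
f 53 58 57
f 57 56 55
f 58 56 57
f 60 59 63
f 60 63 61
f 61 63 64
f 61 64 62
f 63 59 65
f 63 65 64
f 64 65 66
f 64 66 62
f 65 59 67
f 65 67 66
f 66 67 68
f 66 68 62
f 67 59 69
f 67 69 68
f 68 69 70
f 68 70 62
f 69 59 71
f 69 71 70
f 70 71 72
f 70 72 62
f 71 59 73
f 71 73 72
f 72 73 74
f 72 74 62
f 73 59 75
f 73 75 74
f 74 75 76
f 74 76 62
f 75 59 77
f 75 77 76
f 76 77 78
f 76 78 62
f 77 59 79
f 77 79 78
f 78 79 80
f 78 80 62
f 79 59 81
f 79 81 80
f 80 81 82
f 80 82 62
f 81 59 60
f 81 60 82
f 82 60 61
f 82 61 62
f 84 83 87
f 84 87 85
f 85 87 88
f 85 88 86
f 87 83 89
f 87 89 88
f 88 89 90
f 88 90 86
f 89 83 91
f 89 91 90
f 90 91 92
f 90 92 86
f 91 83 93
f 91 93 92
f 92 93 94
f 92 94 86
f 93 83 95
f 93 95 94
f 94 95 96
f 94 96 86
f 95 83 97
f 95 97 96
f 96 97 98
f 96 98 86
f 97 83 99
f 97 99 98
f 98 99 100
f 98 100 86
f 99 83 101
f 99 101 100
f 100 101 102
f 100 102 86
f 101 83 103
f 101 103 102
f 102 103 104
f 102 104 86
f 103 83 105
f 103 105 104
f 104 105 106
f 104 106 86
f 105 83 84
f 105 84 106
f 106 84 85
f 106 85 86



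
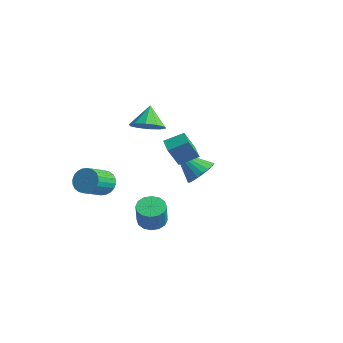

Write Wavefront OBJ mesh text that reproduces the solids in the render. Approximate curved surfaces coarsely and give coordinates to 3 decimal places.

v -2.404 3.602 -3.99
v -1.676 3.591 -3.411
v -3.516 2.698 -2.61
v -1.843 3.929 -3.324
v -2.107 4.21 -3.352
v -2.422 4.386 -3.49
v -2.734 4.427 -3.715
v -2.989 4.325 -3.987
v -3.143 4.099 -4.26
v -3.169 3.786 -4.486
v -3.063 3.442 -4.626
v -2.843 3.125 -4.657
v -2.547 2.891 -4.572
v -2.226 2.78 -4.386
v -1.936 2.811 -4.132
v -1.727 2.979 -3.853
v -1.635 3.255 -3.598
v 1.613 -0.54 0.128
v 1.714 -1.217 1.315
v 2.037 0.366 0.61
v 2.138 -0.311 1.796
v 2.442 -0.809 -0.096
v 2.543 -1.486 1.09
v 2.866 0.097 0.385
v 2.967 -0.58 1.572
v -2.749 -2.03 -3.302
v -2.217 -1.601 -2.907
v -1.738 -2.86 -2.182
v -2.271 -3.29 -2.578
v -2.46 -1.584 -2.718
v -1.981 -2.844 -1.993
v -2.747 -1.636 -2.618
v -2.268 -2.895 -1.893
v -3.034 -1.747 -2.622
v -2.556 -3.007 -1.897
v -3.278 -1.902 -2.73
v -2.8 -3.161 -2.005
v -3.442 -2.076 -2.925
v -2.963 -3.336 -2.2
v -3.5 -2.243 -3.177
v -3.021 -3.503 -2.452
v -3.443 -2.378 -3.448
v -2.965 -3.638 -2.724
v -3.282 -2.46 -3.698
v -2.803 -3.719 -2.973
v -3.039 -2.476 -3.887
v -2.56 -3.736 -3.162
v -2.752 -2.425 -3.987
v -2.273 -3.684 -3.262
v -2.464 -2.313 -3.983
v -1.986 -3.573 -3.258
v -2.22 -2.159 -3.875
v -1.742 -3.418 -3.15
v -2.057 -1.984 -3.68
v -1.578 -3.244 -2.955
v -1.999 -1.817 -3.428
v -1.52 -3.077 -2.703
v -2.055 -1.682 -3.156
v -1.577 -2.942 -2.432
v -1.635 -0.074 0.647
v -1.04 -0.555 1.194
v -2.225 0.454 1.753
v -0.799 -0.039 1.077
v -0.878 0.463 0.795
v -1.245 0.76 0.457
v -1.761 0.738 0.192
v -2.229 0.407 0.1
v -2.47 -0.109 0.218
v -2.392 -0.611 0.499
v -2.025 -0.908 0.837
v -1.508 -0.886 1.103
v 3.111 -2.706 -2.995
v 3.733 -2.365 -3.165
v 4.292 -2.753 -1.895
v 3.669 -3.094 -1.725
v 3.523 -2.104 -2.992
v 4.081 -2.491 -1.723
v 3.201 -2.003 -2.82
v 3.76 -2.391 -1.551
v 2.856 -2.091 -2.695
v 3.414 -2.479 -1.425
v 2.579 -2.344 -2.65
v 3.137 -2.732 -1.381
v 2.444 -2.694 -2.698
v 3.003 -3.082 -1.428
v 2.488 -3.047 -2.825
v 3.047 -3.435 -1.555
v 2.699 -3.309 -2.997
v 3.257 -3.696 -1.728
v 3.02 -3.409 -3.169
v 3.579 -3.797 -1.9
v 3.366 -3.321 -3.295
v 3.924 -3.709 -2.025
v 3.643 -3.068 -3.339
v 4.201 -3.456 -2.07
v 3.777 -2.718 -3.292
v 4.336 -3.106 -2.022
f 2 1 4
f 2 4 3
f 4 1 5
f 4 5 3
f 5 1 6
f 5 6 3
f 6 1 7
f 6 7 3
f 7 1 8
f 7 8 3
f 8 1 9
f 8 9 3
f 9 1 10
f 9 10 3
f 10 1 11
f 10 11 3
f 11 1 12
f 11 12 3
f 12 1 13
f 12 13 3
f 13 1 14
f 13 14 3
f 14 1 15
f 14 15 3
f 15 1 16
f 15 16 3
f 16 1 17
f 16 17 3
f 17 1 2
f 17 2 3
f 19 21 18
f 22 19 18
f 18 21 20
f 20 22 18
f 19 25 21
f 23 19 22
f 23 25 19
f 21 25 20
f 24 22 20
f 20 25 24
f 24 23 22
f 25 23 24
f 27 26 30
f 27 30 28
f 28 30 31
f 28 31 29
f 30 26 32
f 30 32 31
f 31 32 33
f 31 33 29
f 32 26 34
f 32 34 33
f 33 34 35
f 33 35 29
f 34 26 36
f 34 36 35
f 35 36 37
f 35 37 29
f 36 26 38
f 36 38 37
f 37 38 39
f 37 39 29
f 38 26 40
f 38 40 39
f 39 40 41
f 39 41 29
f 40 26 42
f 40 42 41
f 41 42 43
f 41 43 29
f 42 26 44
f 42 44 43
f 43 44 45
f 43 45 29
f 44 26 46
f 44 46 45
f 45 46 47
f 45 47 29
f 46 26 48
f 46 48 47
f 47 48 49
f 47 49 29
f 48 26 50
f 48 50 49
f 49 50 51
f 49 51 29
f 50 26 52
f 50 52 51
f 51 52 53
f 51 53 29
f 52 26 54
f 52 54 53
f 53 54 55
f 53 55 29
f 54 26 56
f 54 56 55
f 55 56 57
f 55 57 29
f 56 26 58
f 56 58 57
f 57 58 59
f 57 59 29
f 58 26 27
f 58 27 59
f 59 27 28
f 59 28 29
f 61 60 63
f 61 63 62
f 63 60 64
f 63 64 62
f 64 60 65
f 64 65 62
f 65 60 66
f 65 66 62
f 66 60 67
f 66 67 62
f 67 60 68
f 67 68 62
f 68 60 69
f 68 69 62
f 69 60 70
f 69 70 62
f 70 60 71
f 70 71 62
f 71 60 61
f 71 61 62
f 73 72 76
f 73 76 74
f 74 76 77
f 74 77 75
f 76 72 78
f 76 78 77
f 77 78 79
f 77 79 75
f 78 72 80
f 78 80 79
f 79 80 81
f 79 81 75
f 80 72 82
f 80 82 81
f 81 82 83
f 81 83 75
f 82 72 84
f 82 84 83
f 83 84 85
f 83 85 75
f 84 72 86
f 84 86 85
f 85 86 87
f 85 87 75
f 86 72 88
f 86 88 87
f 87 88 89
f 87 89 75
f 88 72 90
f 88 90 89
f 89 90 91
f 89 91 75
f 90 72 92
f 90 92 91
f 91 92 93
f 91 93 75
f 92 72 94
f 92 94 93
f 93 94 95
f 93 95 75
f 94 72 96
f 94 96 95
f 95 96 97
f 95 97 75
f 96 72 73
f 96 73 97
f 97 73 74
f 97 74 75



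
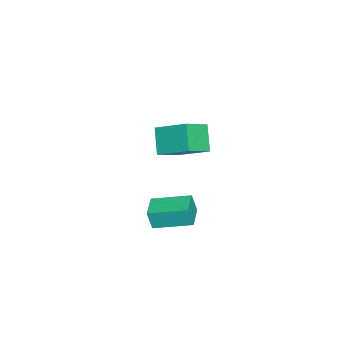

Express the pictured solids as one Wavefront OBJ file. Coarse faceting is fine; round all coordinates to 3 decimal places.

v -3.569 -0.743 -1.781
v -2.3 -1.518 -0.998
v -3.085 1.069 -0.771
v -1.816 0.294 0.011
v -2.524 -0.314 -3.051
v -1.255 -1.089 -2.269
v -2.04 1.498 -2.042
v -0.771 0.723 -1.259
v 3.408 0.258 -2.988
v 3.475 0.002 -1.899
v 3.13 2.241 -2.504
v 3.197 1.985 -1.416
v 4.743 0.455 -3.024
v 4.81 0.199 -1.936
v 4.465 2.438 -2.541
v 4.532 2.182 -1.452
f 2 4 1
f 5 2 1
f 1 4 3
f 3 5 1
f 2 8 4
f 6 2 5
f 6 8 2
f 4 8 3
f 7 5 3
f 3 8 7
f 7 6 5
f 8 6 7
f 10 12 9
f 13 10 9
f 9 12 11
f 11 13 9
f 10 16 12
f 14 10 13
f 14 16 10
f 12 16 11
f 15 13 11
f 11 16 15
f 15 14 13
f 16 14 15



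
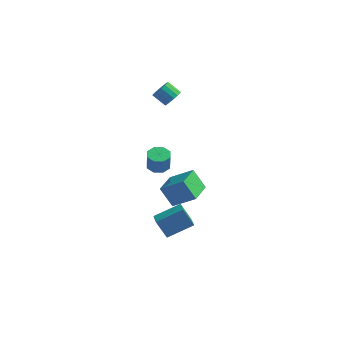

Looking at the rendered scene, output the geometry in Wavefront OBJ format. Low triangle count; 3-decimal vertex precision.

v -0.969 3.924 3.574
v -0.589 4.055 4.073
v -1.392 4.127 4.664
v -1.771 3.996 4.166
v -0.652 4.33 3.954
v -1.455 4.403 4.546
v -0.787 4.513 3.748
v -1.59 4.585 4.34
v -0.964 4.56 3.502
v -1.767 4.632 4.094
v -1.142 4.461 3.273
v -1.945 4.534 3.865
v -1.28 4.24 3.113
v -2.083 4.312 3.705
v -1.347 3.946 3.058
v -2.15 4.018 3.65
v -1.327 3.647 3.122
v -2.13 3.719 3.714
v -1.225 3.411 3.289
v -2.028 3.484 3.881
v -1.064 3.293 3.521
v -1.867 3.365 4.113
v -0.882 3.32 3.766
v -1.684 3.392 4.358
v -0.719 3.484 3.967
v -1.522 3.556 4.558
v -0.613 3.75 4.077
v -1.416 3.822 4.669
v 0.62 -0.892 -4.454
v -0.032 -0.91 -3.283
v 0.157 -0.136 -4.7
v -0.495 -0.154 -3.53
v 1.855 0.094 -3.75
v 1.203 0.076 -2.58
v 1.392 0.85 -3.997
v 0.74 0.832 -2.826
v 0.664 -1.98 0.729
v 1.96 -1.811 1.634
v 0.627 -0.439 0.493
v 1.923 -0.27 1.399
v 1.457 -2.13 -0.379
v 2.753 -1.961 0.527
v 1.42 -0.589 -0.614
v 2.716 -0.42 0.291
v -1.314 2.558 -1.389
v -0.606 2.563 -1.444
v -0.518 2.427 -0.326
v -1.226 2.422 -0.271
v -0.812 3.06 -1.367
v -0.724 2.923 -0.249
v -1.312 3.263 -1.303
v -1.224 3.126 -0.185
v -1.813 3.053 -1.289
v -1.725 2.916 -0.171
v -2.022 2.553 -1.334
v -1.934 2.417 -0.216
v -1.816 2.057 -1.411
v -1.728 1.92 -0.293
v -1.316 1.854 -1.475
v -1.228 1.717 -0.357
v -0.815 2.064 -1.489
v -0.727 1.927 -0.371
f 2 1 5
f 2 5 3
f 3 5 6
f 3 6 4
f 5 1 7
f 5 7 6
f 6 7 8
f 6 8 4
f 7 1 9
f 7 9 8
f 8 9 10
f 8 10 4
f 9 1 11
f 9 11 10
f 10 11 12
f 10 12 4
f 11 1 13
f 11 13 12
f 12 13 14
f 12 14 4
f 13 1 15
f 13 15 14
f 14 15 16
f 14 16 4
f 15 1 17
f 15 17 16
f 16 17 18
f 16 18 4
f 17 1 19
f 17 19 18
f 18 19 20
f 18 20 4
f 19 1 21
f 19 21 20
f 20 21 22
f 20 22 4
f 21 1 23
f 21 23 22
f 22 23 24
f 22 24 4
f 23 1 25
f 23 25 24
f 24 25 26
f 24 26 4
f 25 1 27
f 25 27 26
f 26 27 28
f 26 28 4
f 27 1 2
f 27 2 28
f 28 2 3
f 28 3 4
f 30 32 29
f 33 30 29
f 29 32 31
f 31 33 29
f 30 36 32
f 34 30 33
f 34 36 30
f 32 36 31
f 35 33 31
f 31 36 35
f 35 34 33
f 36 34 35
f 38 40 37
f 41 38 37
f 37 40 39
f 39 41 37
f 38 44 40
f 42 38 41
f 42 44 38
f 40 44 39
f 43 41 39
f 39 44 43
f 43 42 41
f 44 42 43
f 46 45 49
f 46 49 47
f 47 49 50
f 47 50 48
f 49 45 51
f 49 51 50
f 50 51 52
f 50 52 48
f 51 45 53
f 51 53 52
f 52 53 54
f 52 54 48
f 53 45 55
f 53 55 54
f 54 55 56
f 54 56 48
f 55 45 57
f 55 57 56
f 56 57 58
f 56 58 48
f 57 45 59
f 57 59 58
f 58 59 60
f 58 60 48
f 59 45 61
f 59 61 60
f 60 61 62
f 60 62 48
f 61 45 46
f 61 46 62
f 62 46 47
f 62 47 48



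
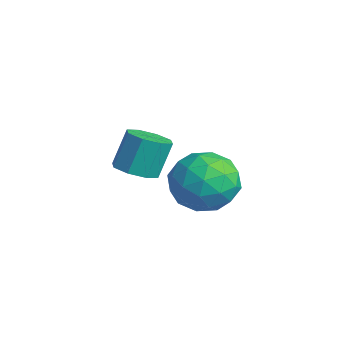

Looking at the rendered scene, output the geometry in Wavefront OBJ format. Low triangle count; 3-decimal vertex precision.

v 0.383 0.509 0.396
v 0.859 0.999 0.244
v 0.714 1.501 1.413
v 0.237 1.011 1.564
v 0.362 1.151 0.117
v 0.216 1.653 1.285
v -0.124 0.927 0.153
v -0.269 1.429 1.321
v -0.313 0.458 0.331
v -0.458 0.96 1.5
v -0.094 0.019 0.547
v -0.239 0.521 1.716
v 0.404 -0.133 0.675
v 0.258 0.369 1.843
v 0.889 0.091 0.639
v 0.744 0.593 1.807
v 1.078 0.56 0.46
v 0.933 1.062 1.629
v 3.101 2.318 0.762
v 3.668 1.516 0.386
v 2.472 1.304 1.974
v 3.039 0.502 1.598
v 3.519 1.311 2.068
v 3.908 1.938 1.319
v 2.232 0.882 1.041
v 2.621 1.509 0.292
v 3.131 0.629 0.558
v 3.927 0.894 1.193
v 2.213 1.926 1.167
v 3.009 2.191 1.802
v 3.44 2.006 0.468
v 2.7 0.814 1.892
v 2.982 1.289 2.169
v 3.316 0.818 1.948
v 3.581 2.254 1.016
v 3.914 1.783 0.795
v 3.826 1.662 1.784
v 2.226 1.037 1.565
v 2.559 0.566 1.344
v 2.824 2.002 0.412
v 3.158 1.531 0.191
v 2.314 1.158 0.576
v 3.458 1.014 0.348
v 3.088 0.417 1.06
v 2.613 0.641 0.733
v 2.842 1.009 0.293
v 3.925 1.169 0.721
v 3.555 0.573 1.433
v 3.837 1.048 1.71
v 4.066 1.417 1.269
v 3.609 0.648 0.822
v 2.585 2.247 0.927
v 2.215 1.651 1.639
v 2.074 1.403 1.091
v 2.303 1.772 0.65
v 3.052 2.403 1.3
v 2.682 1.806 2.012
v 3.298 1.811 2.067
v 3.527 2.179 1.627
v 2.531 2.172 1.538
f 2 1 5
f 2 5 3
f 3 5 6
f 3 6 4
f 5 1 7
f 5 7 6
f 6 7 8
f 6 8 4
f 7 1 9
f 7 9 8
f 8 9 10
f 8 10 4
f 9 1 11
f 9 11 10
f 10 11 12
f 10 12 4
f 11 1 13
f 11 13 12
f 12 13 14
f 12 14 4
f 13 1 15
f 13 15 14
f 14 15 16
f 14 16 4
f 15 1 17
f 15 17 16
f 16 17 18
f 16 18 4
f 17 1 2
f 17 2 18
f 18 2 3
f 18 3 4
f 19 56 35
f 56 30 59
f 35 59 24
f 56 59 35
f 19 35 31
f 35 24 36
f 31 36 20
f 35 36 31
f 19 31 40
f 31 20 41
f 40 41 26
f 31 41 40
f 19 40 52
f 40 26 55
f 52 55 29
f 40 55 52
f 19 52 56
f 52 29 60
f 56 60 30
f 52 60 56
f 20 36 47
f 36 24 50
f 47 50 28
f 36 50 47
f 24 59 37
f 59 30 58
f 37 58 23
f 59 58 37
f 30 60 57
f 60 29 53
f 57 53 21
f 60 53 57
f 29 55 54
f 55 26 42
f 54 42 25
f 55 42 54
f 26 41 46
f 41 20 43
f 46 43 27
f 41 43 46
f 22 48 34
f 48 28 49
f 34 49 23
f 48 49 34
f 22 34 32
f 34 23 33
f 32 33 21
f 34 33 32
f 22 32 39
f 32 21 38
f 39 38 25
f 32 38 39
f 22 39 44
f 39 25 45
f 44 45 27
f 39 45 44
f 22 44 48
f 44 27 51
f 48 51 28
f 44 51 48
f 23 49 37
f 49 28 50
f 37 50 24
f 49 50 37
f 21 33 57
f 33 23 58
f 57 58 30
f 33 58 57
f 25 38 54
f 38 21 53
f 54 53 29
f 38 53 54
f 27 45 46
f 45 25 42
f 46 42 26
f 45 42 46
f 28 51 47
f 51 27 43
f 47 43 20
f 51 43 47



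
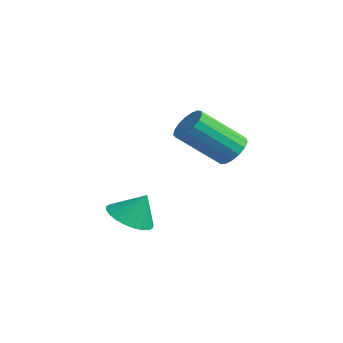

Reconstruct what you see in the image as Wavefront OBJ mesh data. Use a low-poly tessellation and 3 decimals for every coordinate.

v -3.132 4.743 -0.595
v -2.486 4.841 -0.27
v -2.941 3.315 1.099
v -3.588 3.217 0.775
v -2.699 5.058 -0.099
v -3.154 3.532 1.27
v -3.011 5.203 -0.041
v -3.467 3.677 1.328
v -3.351 5.243 -0.11
v -3.807 3.717 1.259
v -3.641 5.168 -0.29
v -4.097 3.642 1.079
v -3.815 4.996 -0.54
v -4.27 3.47 0.83
v -3.832 4.766 -0.802
v -4.287 3.24 0.567
v -3.689 4.53 -1.017
v -4.144 3.004 0.352
v -3.418 4.344 -1.135
v -3.873 2.818 0.234
v -3.082 4.248 -1.129
v -3.537 2.722 0.24
v -2.757 4.266 -1.001
v -3.213 2.741 0.368
v -2.519 4.394 -0.78
v -2.974 2.868 0.589
v -2.421 4.601 -0.516
v -2.876 3.075 0.853
v -2.329 0.42 -2.688
v -1.481 0.468 -2.986
v -1.991 0.9 -1.652
v -1.608 0.779 -3.089
v -1.844 1.035 -3.131
v -2.154 1.198 -3.105
v -2.491 1.242 -3.016
v -2.803 1.161 -2.877
v -3.043 0.967 -2.709
v -3.174 0.69 -2.538
v -3.176 0.372 -2.389
v -3.05 0.061 -2.286
v -2.813 -0.196 -2.245
v -2.503 -0.358 -2.27
v -2.166 -0.402 -2.359
v -1.854 -0.321 -2.499
v -1.614 -0.127 -2.667
v -1.483 0.15 -2.838
f 2 1 5
f 2 5 3
f 3 5 6
f 3 6 4
f 5 1 7
f 5 7 6
f 6 7 8
f 6 8 4
f 7 1 9
f 7 9 8
f 8 9 10
f 8 10 4
f 9 1 11
f 9 11 10
f 10 11 12
f 10 12 4
f 11 1 13
f 11 13 12
f 12 13 14
f 12 14 4
f 13 1 15
f 13 15 14
f 14 15 16
f 14 16 4
f 15 1 17
f 15 17 16
f 16 17 18
f 16 18 4
f 17 1 19
f 17 19 18
f 18 19 20
f 18 20 4
f 19 1 21
f 19 21 20
f 20 21 22
f 20 22 4
f 21 1 23
f 21 23 22
f 22 23 24
f 22 24 4
f 23 1 25
f 23 25 24
f 24 25 26
f 24 26 4
f 25 1 27
f 25 27 26
f 26 27 28
f 26 28 4
f 27 1 2
f 27 2 28
f 28 2 3
f 28 3 4
f 30 29 32
f 30 32 31
f 32 29 33
f 32 33 31
f 33 29 34
f 33 34 31
f 34 29 35
f 34 35 31
f 35 29 36
f 35 36 31
f 36 29 37
f 36 37 31
f 37 29 38
f 37 38 31
f 38 29 39
f 38 39 31
f 39 29 40
f 39 40 31
f 40 29 41
f 40 41 31
f 41 29 42
f 41 42 31
f 42 29 43
f 42 43 31
f 43 29 44
f 43 44 31
f 44 29 45
f 44 45 31
f 45 29 46
f 45 46 31
f 46 29 30
f 46 30 31



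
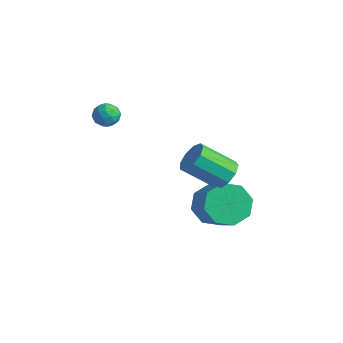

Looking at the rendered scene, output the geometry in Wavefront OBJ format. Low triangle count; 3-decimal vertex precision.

v 1.334 2.005 -0.287
v 1.945 1.95 0.178
v 1.017 0.881 1.273
v 0.406 0.935 0.807
v 1.645 2.358 0.322
v 0.716 1.289 1.417
v 1.2 2.601 0.181
v 0.271 1.532 1.275
v 0.817 2.565 -0.179
v -0.112 1.495 0.915
v 0.677 2.266 -0.59
v -0.252 1.197 0.504
v 0.844 1.846 -0.859
v -0.085 0.776 0.235
v 1.241 1.499 -0.861
v 0.312 0.43 0.234
v 1.682 1.389 -0.594
v 0.753 0.32 0.501
v 1.96 1.568 -0.184
v 1.031 0.498 0.911
v 0.693 1.975 -2.473
v 1.363 2.533 -3.059
v 2.756 2.023 -1.953
v 2.087 1.465 -1.367
v 1.045 2.964 -2.459
v 2.438 2.454 -1.354
v 0.522 2.816 -1.868
v 1.915 2.306 -0.763
v 0.099 2.175 -1.631
v 1.492 1.665 -0.525
v 0.024 1.417 -1.887
v 1.417 0.907 -0.781
v 0.342 0.986 -2.486
v 1.735 0.476 -1.381
v 0.865 1.134 -3.077
v 2.258 0.624 -1.972
v 1.288 1.775 -3.315
v 2.681 1.265 -2.209
v -4.056 -0.283 1.886
v -3.758 -0.071 1.372
v -3.162 -0.569 2.288
v -2.864 -0.357 1.774
v -3.135 0.051 2.172
v -3.687 0.227 1.923
v -3.233 -0.867 1.737
v -3.785 -0.691 1.488
v -3.249 -0.433 1.28
v -3.188 0.135 1.549
v -3.732 -0.775 2.111
v -3.671 -0.207 2.38
v -3.985 -0.152 1.594
v -2.935 -0.488 2.066
v -3.094 -0.248 2.3
v -2.918 -0.124 1.998
v -3.944 0.024 1.918
v -3.768 0.148 1.616
v -3.402 0.22 2.086
v -3.152 -0.788 2.044
v -2.976 -0.664 1.742
v -4.002 -0.516 1.662
v -3.826 -0.392 1.36
v -3.518 -0.86 1.574
v -3.511 -0.24 1.238
v -2.985 -0.408 1.474
v -3.202 -0.708 1.452
v -3.527 -0.604 1.306
v -3.475 0.093 1.395
v -2.95 -0.075 1.632
v -3.109 0.165 1.865
v -3.434 0.269 1.719
v -3.176 -0.119 1.341
v -3.97 -0.565 2.028
v -3.445 -0.733 2.265
v -3.486 -0.909 1.941
v -3.811 -0.805 1.795
v -3.935 -0.232 2.186
v -3.409 -0.4 2.422
v -3.393 -0.036 2.354
v -3.718 0.068 2.208
v -3.744 -0.521 2.319
f 2 1 5
f 2 5 3
f 3 5 6
f 3 6 4
f 5 1 7
f 5 7 6
f 6 7 8
f 6 8 4
f 7 1 9
f 7 9 8
f 8 9 10
f 8 10 4
f 9 1 11
f 9 11 10
f 10 11 12
f 10 12 4
f 11 1 13
f 11 13 12
f 12 13 14
f 12 14 4
f 13 1 15
f 13 15 14
f 14 15 16
f 14 16 4
f 15 1 17
f 15 17 16
f 16 17 18
f 16 18 4
f 17 1 19
f 17 19 18
f 18 19 20
f 18 20 4
f 19 1 2
f 19 2 20
f 20 2 3
f 20 3 4
f 22 21 25
f 22 25 23
f 23 25 26
f 23 26 24
f 25 21 27
f 25 27 26
f 26 27 28
f 26 28 24
f 27 21 29
f 27 29 28
f 28 29 30
f 28 30 24
f 29 21 31
f 29 31 30
f 30 31 32
f 30 32 24
f 31 21 33
f 31 33 32
f 32 33 34
f 32 34 24
f 33 21 35
f 33 35 34
f 34 35 36
f 34 36 24
f 35 21 37
f 35 37 36
f 36 37 38
f 36 38 24
f 37 21 22
f 37 22 38
f 38 22 23
f 38 23 24
f 39 76 55
f 76 50 79
f 55 79 44
f 76 79 55
f 39 55 51
f 55 44 56
f 51 56 40
f 55 56 51
f 39 51 60
f 51 40 61
f 60 61 46
f 51 61 60
f 39 60 72
f 60 46 75
f 72 75 49
f 60 75 72
f 39 72 76
f 72 49 80
f 76 80 50
f 72 80 76
f 40 56 67
f 56 44 70
f 67 70 48
f 56 70 67
f 44 79 57
f 79 50 78
f 57 78 43
f 79 78 57
f 50 80 77
f 80 49 73
f 77 73 41
f 80 73 77
f 49 75 74
f 75 46 62
f 74 62 45
f 75 62 74
f 46 61 66
f 61 40 63
f 66 63 47
f 61 63 66
f 42 68 54
f 68 48 69
f 54 69 43
f 68 69 54
f 42 54 52
f 54 43 53
f 52 53 41
f 54 53 52
f 42 52 59
f 52 41 58
f 59 58 45
f 52 58 59
f 42 59 64
f 59 45 65
f 64 65 47
f 59 65 64
f 42 64 68
f 64 47 71
f 68 71 48
f 64 71 68
f 43 69 57
f 69 48 70
f 57 70 44
f 69 70 57
f 41 53 77
f 53 43 78
f 77 78 50
f 53 78 77
f 45 58 74
f 58 41 73
f 74 73 49
f 58 73 74
f 47 65 66
f 65 45 62
f 66 62 46
f 65 62 66
f 48 71 67
f 71 47 63
f 67 63 40
f 71 63 67

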